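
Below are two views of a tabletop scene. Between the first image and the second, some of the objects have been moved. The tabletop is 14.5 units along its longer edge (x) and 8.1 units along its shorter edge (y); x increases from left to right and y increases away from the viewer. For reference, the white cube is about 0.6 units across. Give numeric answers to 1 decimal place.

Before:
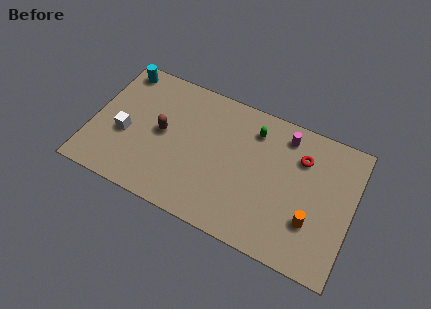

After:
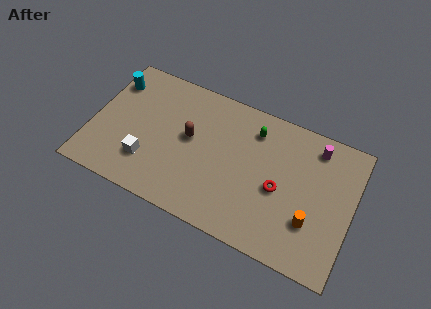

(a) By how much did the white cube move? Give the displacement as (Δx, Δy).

(1.4, -1.1)

From the two frames, the white cube sits at roughly (1.9, 3.3) before and (3.3, 2.2) after.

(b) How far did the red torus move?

2.5

The red torus was near (11.5, 5.9) before and (10.5, 3.6) after, so it travelled √(1.0² + 2.3²) ≈ 2.5 units.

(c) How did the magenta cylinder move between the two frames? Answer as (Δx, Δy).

(1.7, 0.0)

The magenta cylinder was at about (10.5, 6.8) and moved to about (12.2, 6.8).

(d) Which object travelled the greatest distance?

the red torus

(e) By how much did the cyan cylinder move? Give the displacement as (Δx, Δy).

(-0.3, -0.9)

From the two frames, the cyan cylinder sits at roughly (1.1, 7.1) before and (0.8, 6.2) after.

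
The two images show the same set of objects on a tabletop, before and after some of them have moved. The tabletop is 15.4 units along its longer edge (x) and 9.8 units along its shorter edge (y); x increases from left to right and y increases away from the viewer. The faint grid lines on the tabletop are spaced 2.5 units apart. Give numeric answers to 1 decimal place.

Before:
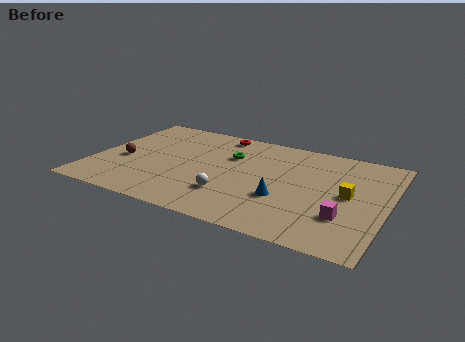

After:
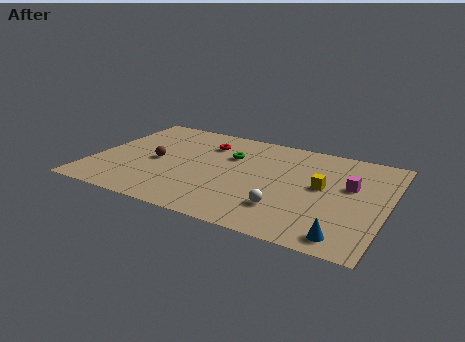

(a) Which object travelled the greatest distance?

the blue cone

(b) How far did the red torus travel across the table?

1.4

The red torus was near (6.1, 8.7) before and (5.6, 7.4) after, so it travelled √(0.5² + 1.3²) ≈ 1.4 units.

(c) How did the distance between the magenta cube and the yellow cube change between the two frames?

-0.6

They were about 2.1 units apart before and 1.5 after — 0.6 units closer together.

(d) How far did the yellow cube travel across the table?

1.4

The yellow cube was near (13.4, 5.0) before and (12.0, 5.3) after, so it travelled √(1.4² + 0.3²) ≈ 1.4 units.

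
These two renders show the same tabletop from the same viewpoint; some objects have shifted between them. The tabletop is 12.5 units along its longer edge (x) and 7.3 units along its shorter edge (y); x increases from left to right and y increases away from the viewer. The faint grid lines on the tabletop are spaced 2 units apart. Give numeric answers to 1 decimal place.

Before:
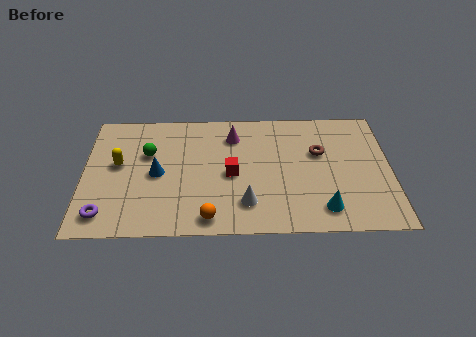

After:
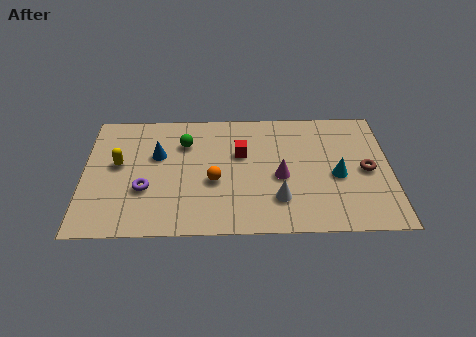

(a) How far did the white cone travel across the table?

1.3

The white cone was near (6.6, 1.7) before and (7.9, 1.9) after, so it travelled √(1.3² + 0.2²) ≈ 1.3 units.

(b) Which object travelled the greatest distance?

the magenta cone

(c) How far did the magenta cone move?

3.1

From (6.1, 5.7) to (8.0, 3.2), the magenta cone covered √(1.9² + 2.5²) ≈ 3.1 units.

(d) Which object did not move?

the yellow capsule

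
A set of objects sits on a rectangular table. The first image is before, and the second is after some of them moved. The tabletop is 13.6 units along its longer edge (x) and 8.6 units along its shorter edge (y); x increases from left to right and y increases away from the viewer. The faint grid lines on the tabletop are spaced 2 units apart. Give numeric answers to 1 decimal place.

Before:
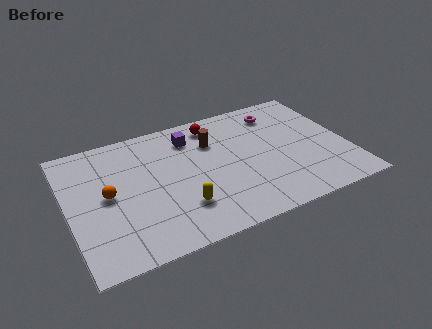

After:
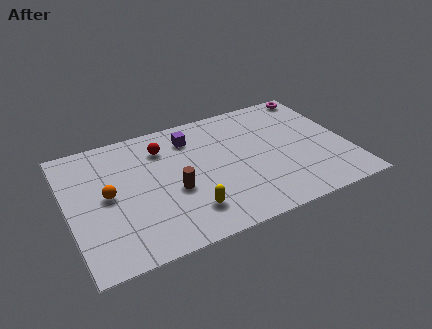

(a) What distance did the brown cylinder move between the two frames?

3.4

The brown cylinder was near (7.2, 6.1) before and (5.0, 3.5) after, so it travelled √(2.2² + 2.6²) ≈ 3.4 units.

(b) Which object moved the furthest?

the brown cylinder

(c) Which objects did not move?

the orange sphere and the purple cube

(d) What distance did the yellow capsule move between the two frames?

0.5

The yellow capsule was near (5.2, 2.3) before and (5.5, 1.9) after, so it travelled √(0.3² + 0.4²) ≈ 0.5 units.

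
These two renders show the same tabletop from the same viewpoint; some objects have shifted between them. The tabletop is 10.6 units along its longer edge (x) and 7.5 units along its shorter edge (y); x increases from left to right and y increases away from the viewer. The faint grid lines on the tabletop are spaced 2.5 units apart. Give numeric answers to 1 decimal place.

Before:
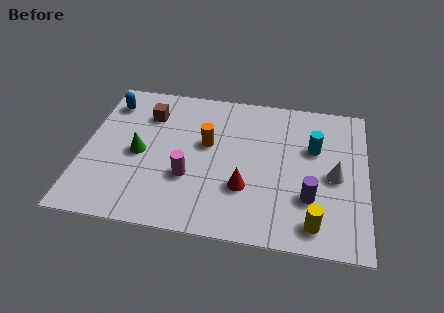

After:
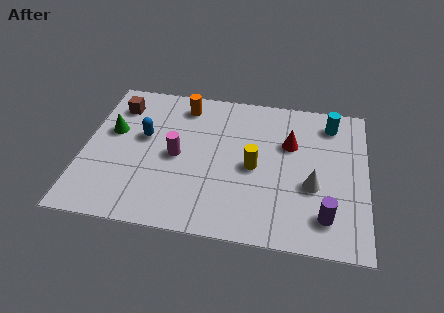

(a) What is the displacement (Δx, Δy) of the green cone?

(-1.1, 1.0)

The green cone started near (2.1, 3.5) and ended near (1.0, 4.5).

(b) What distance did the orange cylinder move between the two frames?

2.1

From (4.6, 4.4) to (3.6, 6.3), the orange cylinder covered √(1.0² + 1.9²) ≈ 2.1 units.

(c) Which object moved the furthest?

the yellow cylinder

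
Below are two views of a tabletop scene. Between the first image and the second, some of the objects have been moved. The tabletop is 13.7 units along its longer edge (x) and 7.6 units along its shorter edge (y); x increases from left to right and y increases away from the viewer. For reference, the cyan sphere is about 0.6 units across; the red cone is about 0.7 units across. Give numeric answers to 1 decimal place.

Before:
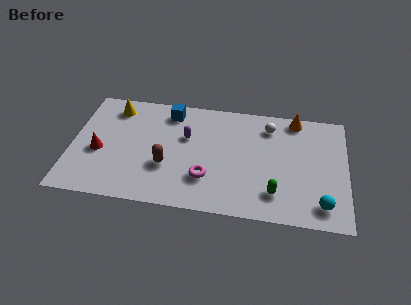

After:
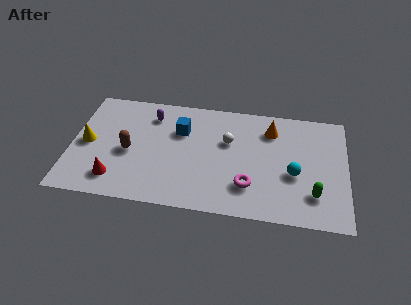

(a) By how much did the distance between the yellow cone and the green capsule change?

+2.0

Before: roughly 9.4 units apart; after: 11.4. That's 2.0 units further apart.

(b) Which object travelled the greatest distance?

the yellow cone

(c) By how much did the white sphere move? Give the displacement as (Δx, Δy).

(-2.0, -1.3)

From the two frames, the white sphere sits at roughly (9.8, 6.1) before and (7.8, 4.8) after.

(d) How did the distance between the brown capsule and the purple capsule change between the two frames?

+0.5

The distance was about 2.3 in the first image and 2.8 in the second, so they moved 0.5 units further apart.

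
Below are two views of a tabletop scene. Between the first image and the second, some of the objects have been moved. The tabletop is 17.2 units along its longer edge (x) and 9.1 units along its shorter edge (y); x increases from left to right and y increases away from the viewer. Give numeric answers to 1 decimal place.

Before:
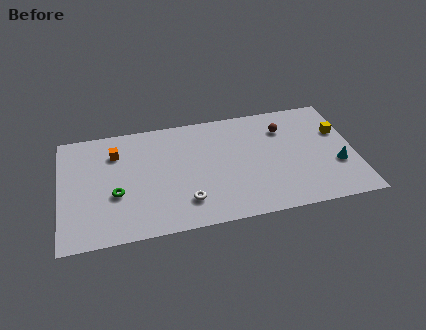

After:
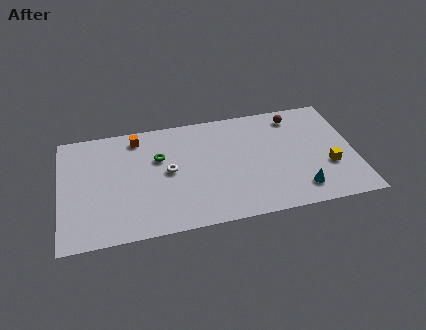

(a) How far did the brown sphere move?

1.1

The brown sphere was near (13.2, 6.8) before and (13.9, 7.7) after, so it travelled √(0.7² + 0.9²) ≈ 1.1 units.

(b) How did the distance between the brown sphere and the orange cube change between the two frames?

-0.6

The distance was about 9.9 in the first image and 9.3 in the second, so they moved 0.6 units closer together.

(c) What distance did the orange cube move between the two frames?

1.6

From (3.3, 6.8) to (4.6, 7.8), the orange cube covered √(1.3² + 1.0²) ≈ 1.6 units.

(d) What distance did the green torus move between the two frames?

3.5

From (3.2, 3.5) to (5.8, 5.9), the green torus covered √(2.6² + 2.4²) ≈ 3.5 units.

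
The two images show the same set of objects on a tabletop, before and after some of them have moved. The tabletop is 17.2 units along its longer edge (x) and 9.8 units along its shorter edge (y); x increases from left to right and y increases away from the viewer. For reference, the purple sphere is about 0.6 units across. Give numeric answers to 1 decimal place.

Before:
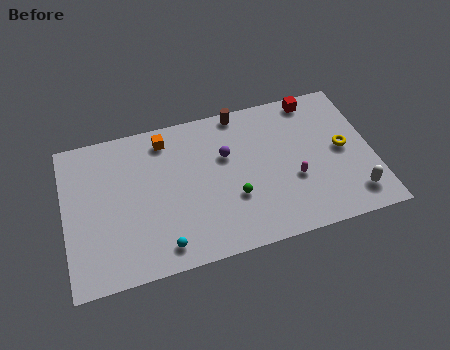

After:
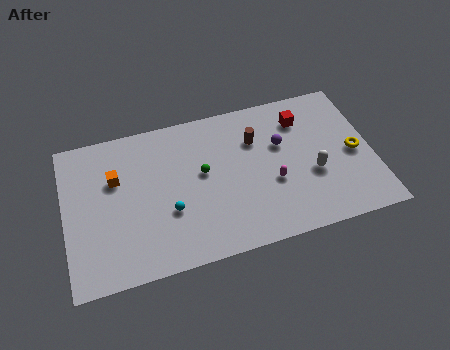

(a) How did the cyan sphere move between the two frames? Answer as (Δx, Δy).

(0.5, 2.1)

From the two frames, the cyan sphere sits at roughly (5.2, 1.4) before and (5.7, 3.5) after.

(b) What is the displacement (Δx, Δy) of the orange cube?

(-2.9, -1.9)

From the two frames, the orange cube sits at roughly (5.8, 8.3) before and (2.9, 6.4) after.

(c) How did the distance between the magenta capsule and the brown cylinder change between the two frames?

-2.7

They were about 5.9 units apart before and 3.2 after — 2.7 units closer together.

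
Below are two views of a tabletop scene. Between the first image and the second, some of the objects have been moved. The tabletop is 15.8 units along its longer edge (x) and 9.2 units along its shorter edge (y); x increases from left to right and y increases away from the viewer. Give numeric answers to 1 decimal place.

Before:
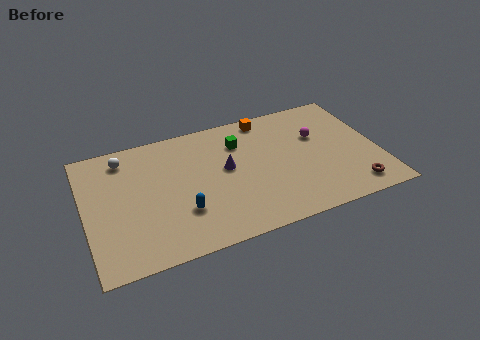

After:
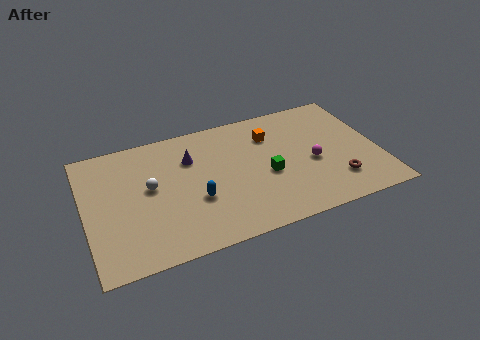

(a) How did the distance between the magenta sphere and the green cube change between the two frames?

-1.8

Before: roughly 4.3 units apart; after: 2.5. That's 1.8 units closer together.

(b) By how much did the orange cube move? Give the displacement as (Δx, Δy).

(0.1, -1.4)

The orange cube started near (10.1, 8.2) and ended near (10.2, 6.8).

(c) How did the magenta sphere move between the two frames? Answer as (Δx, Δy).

(-0.5, -1.9)

From the two frames, the magenta sphere sits at roughly (12.7, 5.9) before and (12.2, 4.0) after.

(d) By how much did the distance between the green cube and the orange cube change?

+0.8

They were about 2.1 units apart before and 2.9 after — 0.8 units further apart.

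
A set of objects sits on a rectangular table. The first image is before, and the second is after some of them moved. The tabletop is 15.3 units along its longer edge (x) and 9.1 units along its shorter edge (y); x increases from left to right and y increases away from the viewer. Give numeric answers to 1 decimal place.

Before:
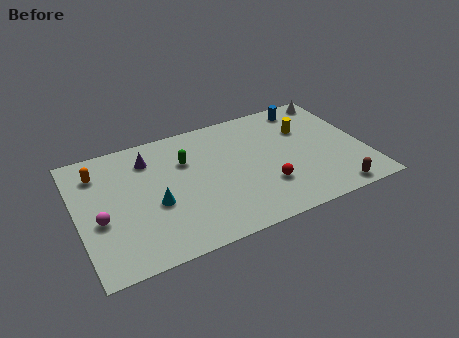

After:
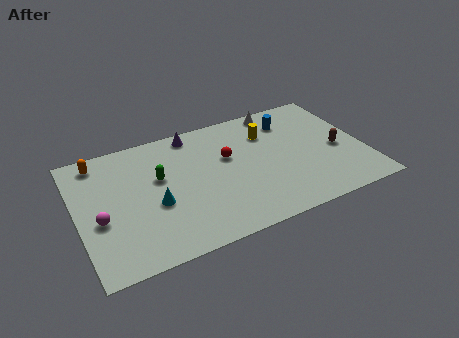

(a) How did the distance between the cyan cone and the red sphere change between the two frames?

-1.4

Before: roughly 5.9 units apart; after: 4.5. That's 1.4 units closer together.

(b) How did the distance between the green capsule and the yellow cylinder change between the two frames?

-0.4

The distance was about 6.5 in the first image and 6.1 in the second, so they moved 0.4 units closer together.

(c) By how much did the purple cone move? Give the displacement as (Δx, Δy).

(2.5, 1.0)

The purple cone was at about (4.0, 7.1) and moved to about (6.5, 8.1).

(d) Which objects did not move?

the cyan cone and the magenta sphere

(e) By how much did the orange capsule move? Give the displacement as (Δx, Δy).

(0.1, 0.8)

From the two frames, the orange capsule sits at roughly (1.3, 7.1) before and (1.4, 7.9) after.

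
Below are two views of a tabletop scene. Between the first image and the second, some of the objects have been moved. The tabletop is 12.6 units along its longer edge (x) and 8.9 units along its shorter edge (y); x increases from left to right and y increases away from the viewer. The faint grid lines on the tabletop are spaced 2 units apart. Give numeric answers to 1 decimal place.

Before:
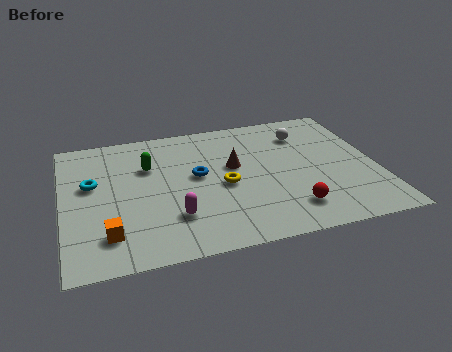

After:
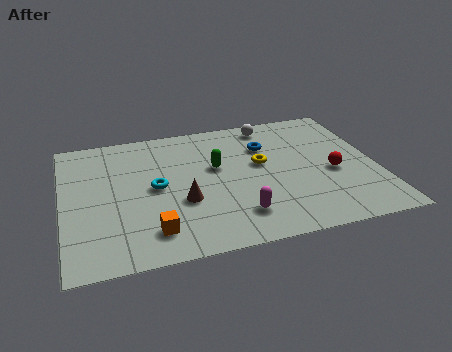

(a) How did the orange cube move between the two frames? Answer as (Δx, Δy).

(1.7, -0.2)

From the two frames, the orange cube sits at roughly (1.7, 1.9) before and (3.4, 1.7) after.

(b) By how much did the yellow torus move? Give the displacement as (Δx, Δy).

(1.6, 1.1)

The yellow torus was at about (6.4, 4.0) and moved to about (8.0, 5.1).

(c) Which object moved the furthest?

the blue torus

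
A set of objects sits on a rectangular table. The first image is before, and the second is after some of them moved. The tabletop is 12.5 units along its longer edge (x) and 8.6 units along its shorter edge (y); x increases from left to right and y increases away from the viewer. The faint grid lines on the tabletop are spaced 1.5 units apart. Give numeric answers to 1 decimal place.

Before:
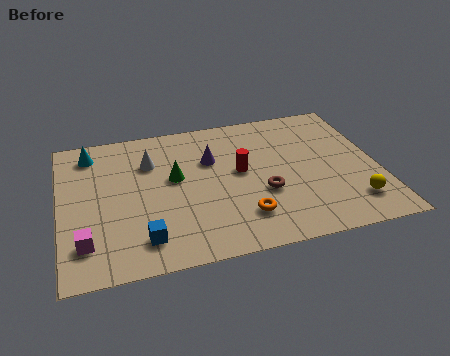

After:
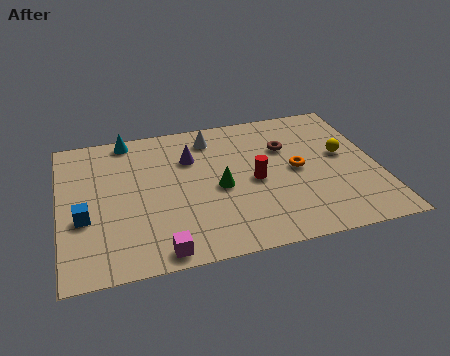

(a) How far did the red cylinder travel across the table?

0.9

The red cylinder was near (7.1, 4.7) before and (7.6, 4.0) after, so it travelled √(0.5² + 0.7²) ≈ 0.9 units.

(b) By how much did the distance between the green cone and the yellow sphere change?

-2.4

Before: roughly 7.5 units apart; after: 5.1. That's 2.4 units closer together.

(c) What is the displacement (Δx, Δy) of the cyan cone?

(1.5, 0.6)

The cyan cone was at about (1.3, 7.2) and moved to about (2.8, 7.8).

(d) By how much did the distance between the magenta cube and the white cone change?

+1.7

Before: roughly 5.0 units apart; after: 6.7. That's 1.7 units further apart.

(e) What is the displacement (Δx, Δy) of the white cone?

(2.5, 1.0)

The white cone started near (3.6, 6.1) and ended near (6.1, 7.1).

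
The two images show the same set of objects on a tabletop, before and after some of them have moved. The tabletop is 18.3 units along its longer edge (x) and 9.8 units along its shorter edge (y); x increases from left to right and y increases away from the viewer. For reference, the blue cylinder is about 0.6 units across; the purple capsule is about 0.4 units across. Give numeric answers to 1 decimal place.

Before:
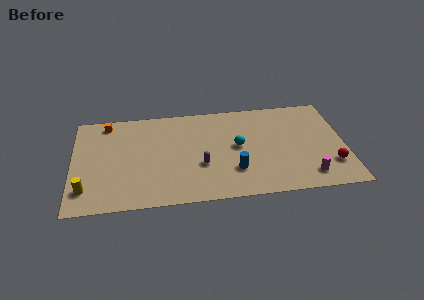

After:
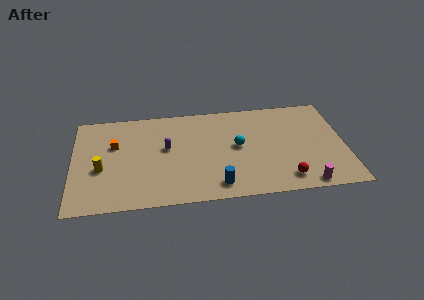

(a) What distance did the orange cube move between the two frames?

2.4

From (2.3, 8.6) to (2.8, 6.3), the orange cube covered √(0.5² + 2.3²) ≈ 2.4 units.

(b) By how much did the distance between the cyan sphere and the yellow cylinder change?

-1.4

The distance was about 10.7 in the first image and 9.3 in the second, so they moved 1.4 units closer together.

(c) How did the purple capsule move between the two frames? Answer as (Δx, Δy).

(-2.3, 2.0)

The purple capsule was at about (8.6, 3.6) and moved to about (6.3, 5.6).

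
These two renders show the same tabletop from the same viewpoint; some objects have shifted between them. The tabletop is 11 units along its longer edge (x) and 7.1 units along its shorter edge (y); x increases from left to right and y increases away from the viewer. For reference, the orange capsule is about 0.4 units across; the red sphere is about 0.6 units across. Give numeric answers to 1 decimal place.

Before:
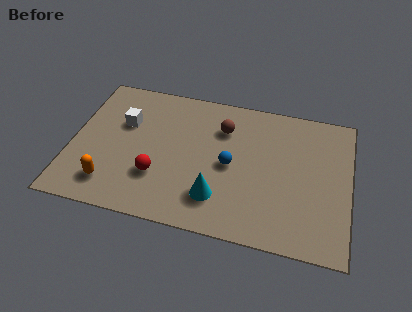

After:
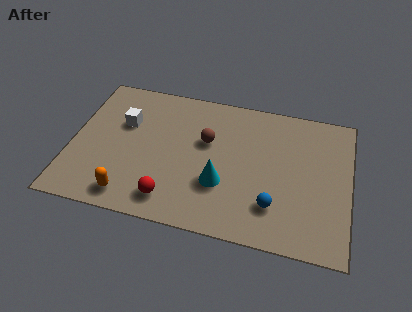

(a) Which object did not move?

the white cube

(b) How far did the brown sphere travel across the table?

1.0

The brown sphere was near (5.9, 5.2) before and (5.3, 4.4) after, so it travelled √(0.6² + 0.8²) ≈ 1.0 units.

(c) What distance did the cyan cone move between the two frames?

0.7

From (5.9, 1.7) to (6.0, 2.4), the cyan cone covered √(0.1² + 0.7²) ≈ 0.7 units.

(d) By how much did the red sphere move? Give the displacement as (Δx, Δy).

(0.6, -1.0)

From the two frames, the red sphere sits at roughly (3.5, 2.2) before and (4.1, 1.2) after.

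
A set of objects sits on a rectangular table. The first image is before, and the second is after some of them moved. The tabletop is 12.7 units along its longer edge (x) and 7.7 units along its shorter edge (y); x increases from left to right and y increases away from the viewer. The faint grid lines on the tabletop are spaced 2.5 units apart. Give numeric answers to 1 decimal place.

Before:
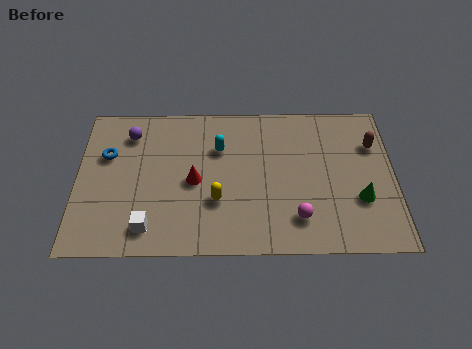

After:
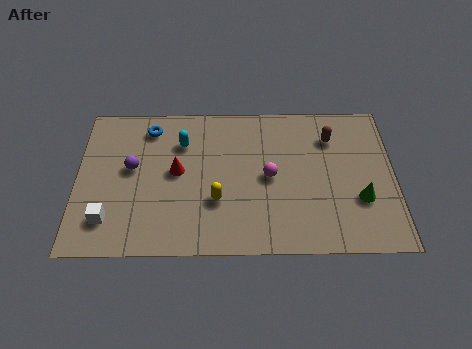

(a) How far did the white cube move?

1.6

From (2.9, 1.3) to (1.3, 1.7), the white cube covered √(1.6² + 0.4²) ≈ 1.6 units.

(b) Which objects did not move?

the yellow capsule and the green cone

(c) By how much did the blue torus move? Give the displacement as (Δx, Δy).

(1.7, 1.4)

From the two frames, the blue torus sits at roughly (1.2, 5.0) before and (2.9, 6.4) after.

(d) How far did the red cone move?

0.9

The red cone moved from about (4.7, 3.6) to (4.0, 4.1), a distance of √(0.7² + 0.5²) ≈ 0.9.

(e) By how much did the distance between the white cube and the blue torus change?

+0.9

The distance was about 4.1 in the first image and 5.0 in the second, so they moved 0.9 units further apart.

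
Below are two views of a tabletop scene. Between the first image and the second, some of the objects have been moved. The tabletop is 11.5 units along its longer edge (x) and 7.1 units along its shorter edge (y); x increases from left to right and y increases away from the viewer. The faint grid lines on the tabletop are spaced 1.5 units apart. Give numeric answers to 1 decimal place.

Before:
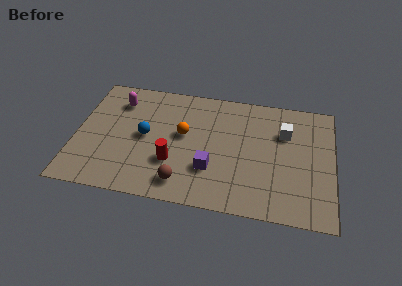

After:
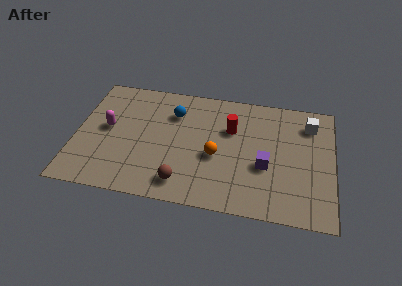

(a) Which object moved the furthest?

the red cylinder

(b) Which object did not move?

the brown sphere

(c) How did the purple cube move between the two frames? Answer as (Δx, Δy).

(2.4, 0.6)

The purple cube started near (6.1, 2.2) and ended near (8.5, 2.8).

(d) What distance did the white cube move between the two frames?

1.3

From (9.3, 4.9) to (10.4, 5.6), the white cube covered √(1.1² + 0.7²) ≈ 1.3 units.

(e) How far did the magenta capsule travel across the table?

1.7

From (1.8, 5.5) to (1.4, 3.8), the magenta capsule covered √(0.4² + 1.7²) ≈ 1.7 units.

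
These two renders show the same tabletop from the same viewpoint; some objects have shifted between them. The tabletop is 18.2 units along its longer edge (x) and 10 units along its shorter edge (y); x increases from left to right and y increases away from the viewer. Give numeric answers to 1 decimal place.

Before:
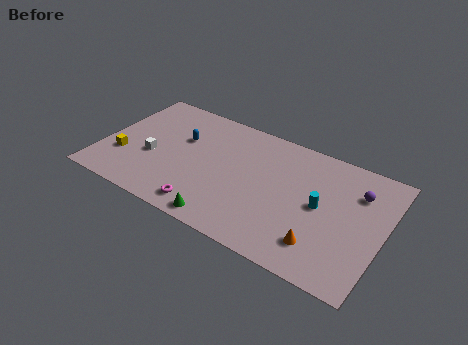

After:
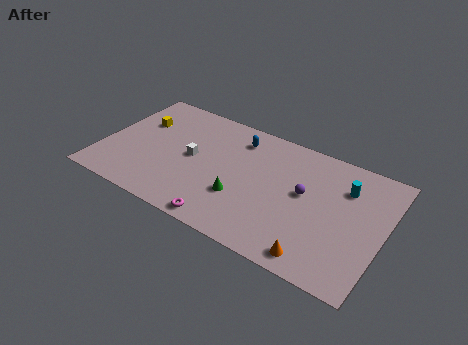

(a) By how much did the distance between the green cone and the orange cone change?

-0.5

They were about 6.1 units apart before and 5.6 after — 0.5 units closer together.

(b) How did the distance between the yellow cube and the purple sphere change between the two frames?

-4.2

The distance was about 15.4 in the first image and 11.2 in the second, so they moved 4.2 units closer together.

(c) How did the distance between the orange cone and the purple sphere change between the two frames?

-0.8

The distance was about 5.4 in the first image and 4.6 in the second, so they moved 0.8 units closer together.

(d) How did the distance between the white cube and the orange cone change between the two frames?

-1.9

Before: roughly 11.4 units apart; after: 9.5. That's 1.9 units closer together.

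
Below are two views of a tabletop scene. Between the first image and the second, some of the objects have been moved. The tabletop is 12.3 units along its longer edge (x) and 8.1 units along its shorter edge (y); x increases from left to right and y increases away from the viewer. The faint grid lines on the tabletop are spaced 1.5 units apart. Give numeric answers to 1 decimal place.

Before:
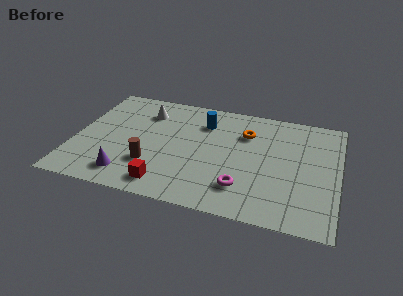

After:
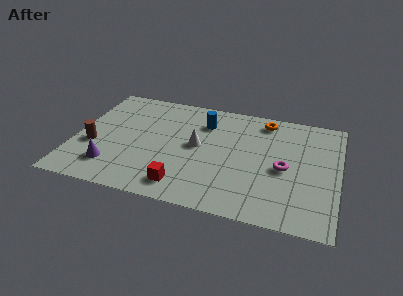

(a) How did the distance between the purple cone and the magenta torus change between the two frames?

+2.8

Before: roughly 5.3 units apart; after: 8.1. That's 2.8 units further apart.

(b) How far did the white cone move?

3.2

The white cone was near (3.1, 6.2) before and (5.7, 4.3) after, so it travelled √(2.6² + 1.9²) ≈ 3.2 units.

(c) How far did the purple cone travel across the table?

0.9

The purple cone was near (2.7, 1.4) before and (1.9, 1.8) after, so it travelled √(0.8² + 0.4²) ≈ 0.9 units.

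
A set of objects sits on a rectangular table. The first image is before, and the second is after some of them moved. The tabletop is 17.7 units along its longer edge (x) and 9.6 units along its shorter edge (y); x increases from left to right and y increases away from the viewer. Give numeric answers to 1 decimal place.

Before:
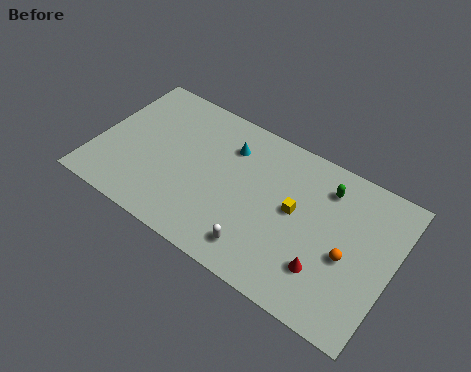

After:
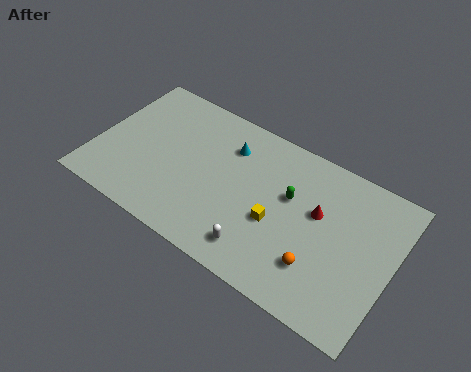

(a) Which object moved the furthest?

the red cone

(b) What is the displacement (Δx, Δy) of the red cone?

(-0.9, 3.2)

The red cone started near (14.1, 2.6) and ended near (13.2, 5.8).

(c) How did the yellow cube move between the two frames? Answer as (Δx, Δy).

(-0.9, -1.3)

The yellow cube started near (11.9, 5.2) and ended near (11.0, 3.9).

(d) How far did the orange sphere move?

2.1

From (15.2, 4.1) to (13.7, 2.6), the orange sphere covered √(1.5² + 1.5²) ≈ 2.1 units.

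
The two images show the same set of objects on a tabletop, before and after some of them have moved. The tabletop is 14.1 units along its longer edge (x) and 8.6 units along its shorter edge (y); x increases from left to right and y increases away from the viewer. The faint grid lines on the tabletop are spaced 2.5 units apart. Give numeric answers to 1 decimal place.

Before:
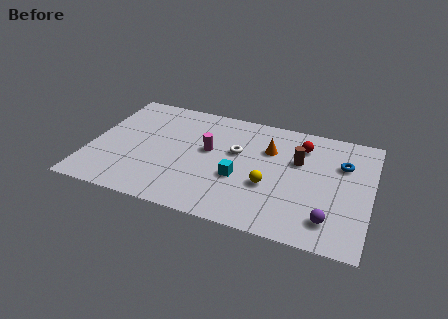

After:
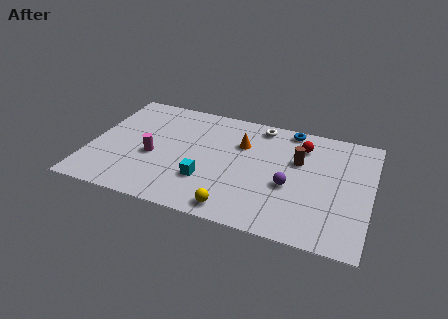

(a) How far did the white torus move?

2.6

The white torus moved from about (7.3, 5.2) to (8.3, 7.6), a distance of √(1.0² + 2.4²) ≈ 2.6.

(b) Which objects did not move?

the brown cylinder and the red sphere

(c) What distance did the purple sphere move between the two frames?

2.8

The purple sphere was near (12.2, 1.7) before and (10.1, 3.5) after, so it travelled √(2.1² + 1.8²) ≈ 2.8 units.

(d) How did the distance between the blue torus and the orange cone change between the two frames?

-0.7

The distance was about 3.7 in the first image and 3.0 in the second, so they moved 0.7 units closer together.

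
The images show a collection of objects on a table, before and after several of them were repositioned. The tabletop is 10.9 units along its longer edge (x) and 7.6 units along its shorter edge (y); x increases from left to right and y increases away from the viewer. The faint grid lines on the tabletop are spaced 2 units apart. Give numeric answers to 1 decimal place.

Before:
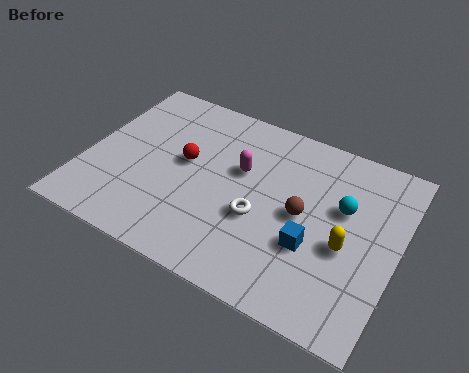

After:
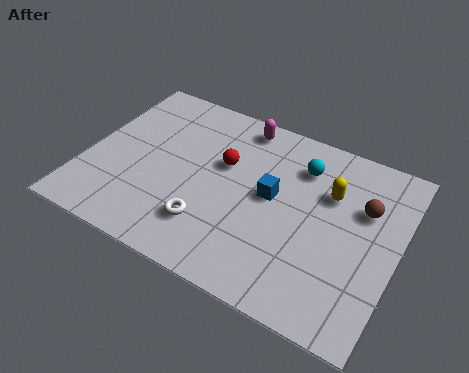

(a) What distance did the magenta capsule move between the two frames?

2.0

From (5.3, 4.7) to (5.0, 6.7), the magenta capsule covered √(0.3² + 2.0²) ≈ 2.0 units.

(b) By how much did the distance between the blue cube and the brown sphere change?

+2.0

They were about 1.2 units apart before and 3.2 after — 2.0 units further apart.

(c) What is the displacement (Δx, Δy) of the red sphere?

(1.3, 0.5)

From the two frames, the red sphere sits at roughly (3.4, 4.2) before and (4.7, 4.7) after.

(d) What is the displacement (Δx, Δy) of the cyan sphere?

(-1.6, 1.1)

The cyan sphere was at about (8.9, 4.7) and moved to about (7.3, 5.8).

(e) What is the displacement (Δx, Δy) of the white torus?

(-1.6, -1.1)

The white torus was at about (6.2, 3.0) and moved to about (4.6, 1.9).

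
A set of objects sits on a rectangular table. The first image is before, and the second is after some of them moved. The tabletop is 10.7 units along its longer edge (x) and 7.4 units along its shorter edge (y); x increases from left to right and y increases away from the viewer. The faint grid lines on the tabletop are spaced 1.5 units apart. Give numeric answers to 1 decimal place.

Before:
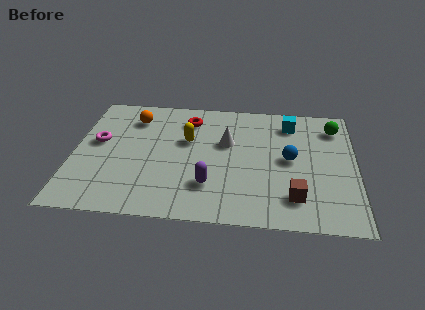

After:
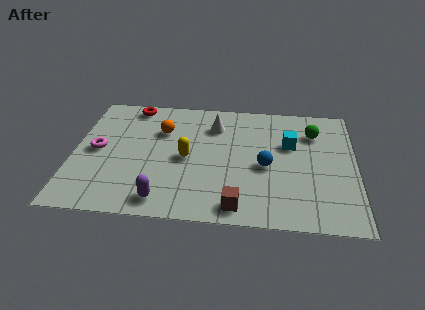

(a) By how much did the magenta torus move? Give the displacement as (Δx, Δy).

(0.0, -0.5)

From the two frames, the magenta torus sits at roughly (0.9, 4.2) before and (0.9, 3.7) after.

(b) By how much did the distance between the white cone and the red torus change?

+1.4

The distance was about 2.0 in the first image and 3.4 in the second, so they moved 1.4 units further apart.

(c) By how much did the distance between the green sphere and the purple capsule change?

+1.1

The distance was about 6.1 in the first image and 7.2 in the second, so they moved 1.1 units further apart.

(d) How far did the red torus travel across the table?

2.3

From (4.3, 5.9) to (2.1, 6.6), the red torus covered √(2.2² + 0.7²) ≈ 2.3 units.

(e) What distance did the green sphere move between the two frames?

0.9

The green sphere moved from about (9.9, 5.9) to (9.1, 5.5), a distance of √(0.8² + 0.4²) ≈ 0.9.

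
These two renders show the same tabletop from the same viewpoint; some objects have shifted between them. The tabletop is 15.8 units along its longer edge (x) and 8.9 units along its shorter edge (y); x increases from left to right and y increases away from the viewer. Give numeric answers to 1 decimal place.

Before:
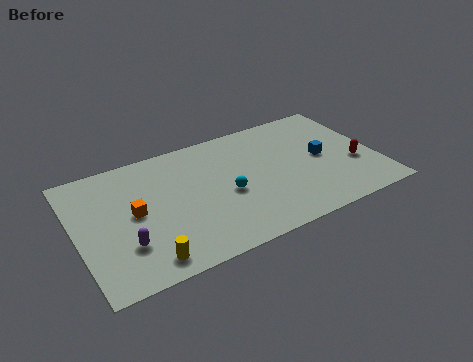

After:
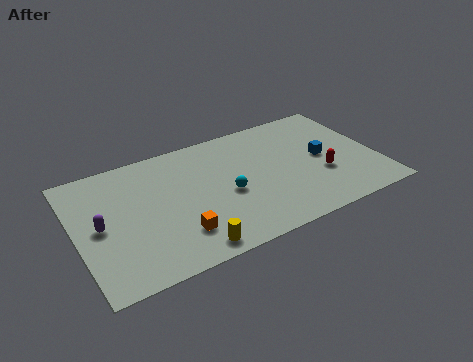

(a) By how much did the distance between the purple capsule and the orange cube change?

+2.3

They were about 2.1 units apart before and 4.4 after — 2.3 units further apart.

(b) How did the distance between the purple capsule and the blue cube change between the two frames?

+0.9

The distance was about 10.9 in the first image and 11.8 in the second, so they moved 0.9 units further apart.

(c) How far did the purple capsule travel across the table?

2.1

From (2.3, 2.6) to (1.2, 4.4), the purple capsule covered √(1.1² + 1.8²) ≈ 2.1 units.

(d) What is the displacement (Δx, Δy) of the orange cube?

(2.0, -2.4)

The orange cube started near (3.0, 4.6) and ended near (5.0, 2.2).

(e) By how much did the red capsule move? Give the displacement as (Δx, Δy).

(-1.8, -0.1)

The red capsule started near (14.6, 3.3) and ended near (12.8, 3.2).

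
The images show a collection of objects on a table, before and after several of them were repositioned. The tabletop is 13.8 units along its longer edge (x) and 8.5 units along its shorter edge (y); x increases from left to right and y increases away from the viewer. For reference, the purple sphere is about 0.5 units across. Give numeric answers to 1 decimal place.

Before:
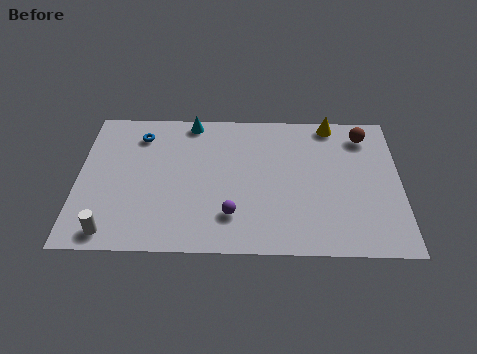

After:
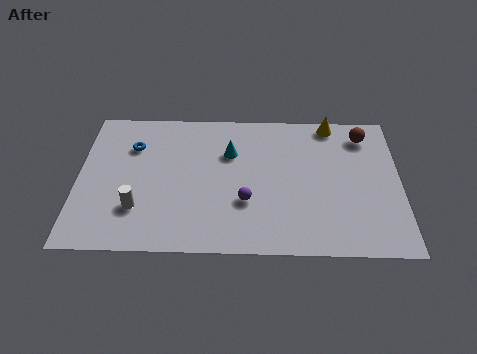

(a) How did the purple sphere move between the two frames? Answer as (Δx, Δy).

(0.6, 0.8)

From the two frames, the purple sphere sits at roughly (6.6, 2.1) before and (7.2, 2.9) after.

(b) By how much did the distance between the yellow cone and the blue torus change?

+0.4

Before: roughly 8.3 units apart; after: 8.7. That's 0.4 units further apart.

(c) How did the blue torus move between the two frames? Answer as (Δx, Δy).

(-0.3, -0.7)

The blue torus was at about (2.6, 6.8) and moved to about (2.3, 6.1).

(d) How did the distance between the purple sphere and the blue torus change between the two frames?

-0.3

The distance was about 6.2 in the first image and 5.9 in the second, so they moved 0.3 units closer together.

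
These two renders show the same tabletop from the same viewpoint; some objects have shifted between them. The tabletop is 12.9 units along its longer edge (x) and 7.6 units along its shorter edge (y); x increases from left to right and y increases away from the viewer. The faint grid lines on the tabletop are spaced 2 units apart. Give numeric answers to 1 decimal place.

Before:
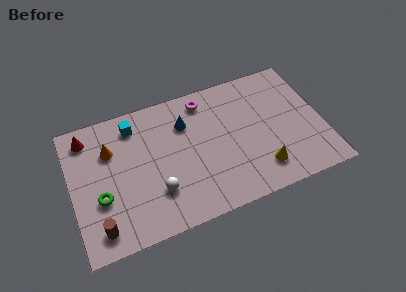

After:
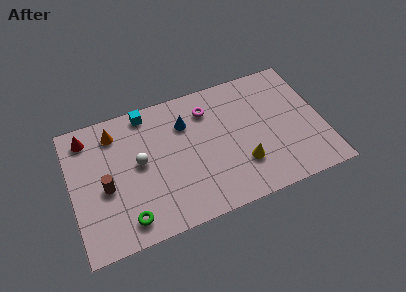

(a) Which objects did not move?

the blue cone and the red cone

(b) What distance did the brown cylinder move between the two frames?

2.2

The brown cylinder moved from about (1.2, 1.2) to (1.7, 3.3), a distance of √(0.5² + 2.1²) ≈ 2.2.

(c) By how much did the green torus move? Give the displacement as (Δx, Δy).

(1.2, -1.6)

The green torus started near (1.4, 2.8) and ended near (2.6, 1.2).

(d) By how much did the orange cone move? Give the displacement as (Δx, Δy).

(0.3, 0.9)

From the two frames, the orange cone sits at roughly (2.1, 5.3) before and (2.4, 6.2) after.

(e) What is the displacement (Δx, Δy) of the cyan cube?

(0.7, 0.5)

The cyan cube was at about (3.4, 6.3) and moved to about (4.1, 6.8).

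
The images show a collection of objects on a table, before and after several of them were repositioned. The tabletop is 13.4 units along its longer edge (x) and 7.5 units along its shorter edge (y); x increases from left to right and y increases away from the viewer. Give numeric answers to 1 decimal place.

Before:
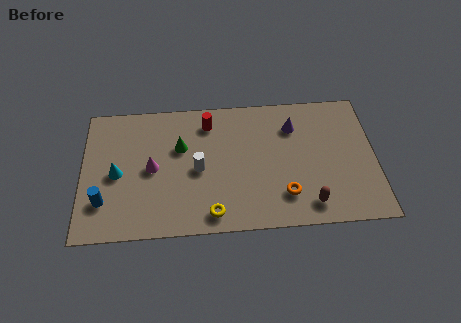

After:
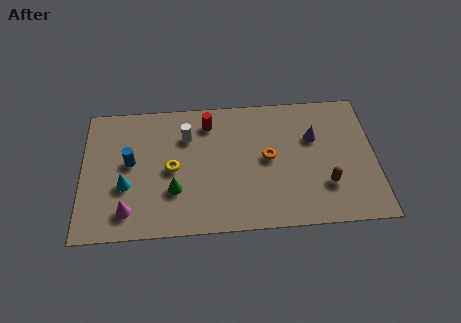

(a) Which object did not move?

the red cylinder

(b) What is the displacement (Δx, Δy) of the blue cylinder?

(1.2, 2.1)

The blue cylinder was at about (1.0, 2.0) and moved to about (2.2, 4.1).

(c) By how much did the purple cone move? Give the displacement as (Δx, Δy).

(0.9, -0.7)

The purple cone started near (9.7, 5.6) and ended near (10.6, 4.9).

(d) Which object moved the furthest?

the yellow torus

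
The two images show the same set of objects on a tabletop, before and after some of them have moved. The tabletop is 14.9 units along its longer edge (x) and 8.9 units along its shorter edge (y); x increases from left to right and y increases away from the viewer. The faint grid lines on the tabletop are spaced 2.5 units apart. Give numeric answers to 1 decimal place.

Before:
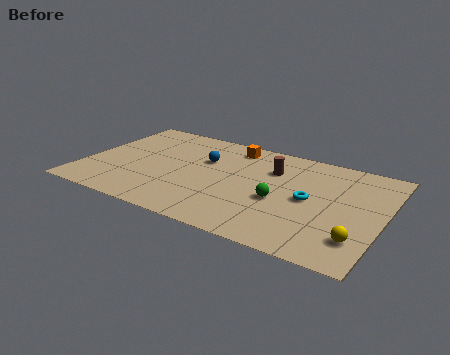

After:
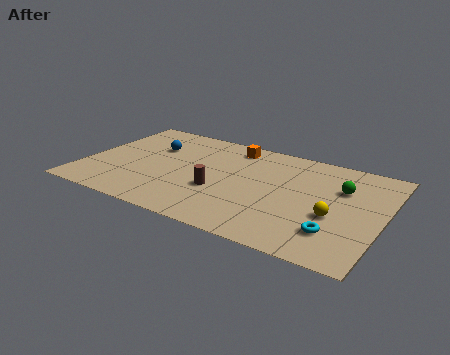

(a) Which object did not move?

the orange cube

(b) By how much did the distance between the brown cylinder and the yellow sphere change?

-0.6

They were about 6.3 units apart before and 5.7 after — 0.6 units closer together.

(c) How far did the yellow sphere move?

1.9

The yellow sphere moved from about (13.9, 2.1) to (12.6, 3.5), a distance of √(1.3² + 1.4²) ≈ 1.9.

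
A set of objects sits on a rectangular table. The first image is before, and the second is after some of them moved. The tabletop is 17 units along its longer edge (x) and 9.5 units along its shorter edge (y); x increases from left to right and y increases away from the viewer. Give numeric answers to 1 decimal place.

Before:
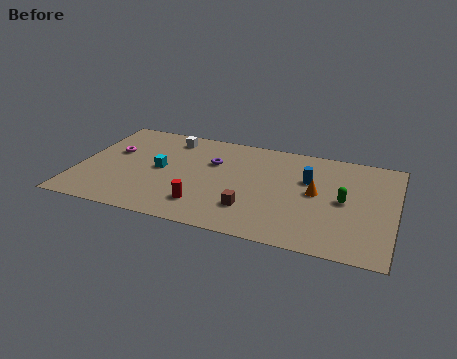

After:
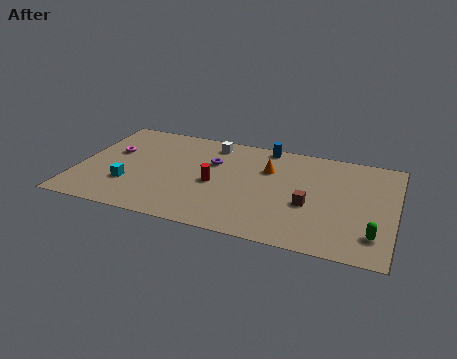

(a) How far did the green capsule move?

3.1

The green capsule moved from about (14.3, 4.7) to (16.0, 2.1), a distance of √(1.7² + 2.6²) ≈ 3.1.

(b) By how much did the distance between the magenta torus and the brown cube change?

+2.5

They were about 8.5 units apart before and 11.0 after — 2.5 units further apart.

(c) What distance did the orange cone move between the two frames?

3.1

The orange cone moved from about (12.8, 5.0) to (10.1, 6.5), a distance of √(2.7² + 1.5²) ≈ 3.1.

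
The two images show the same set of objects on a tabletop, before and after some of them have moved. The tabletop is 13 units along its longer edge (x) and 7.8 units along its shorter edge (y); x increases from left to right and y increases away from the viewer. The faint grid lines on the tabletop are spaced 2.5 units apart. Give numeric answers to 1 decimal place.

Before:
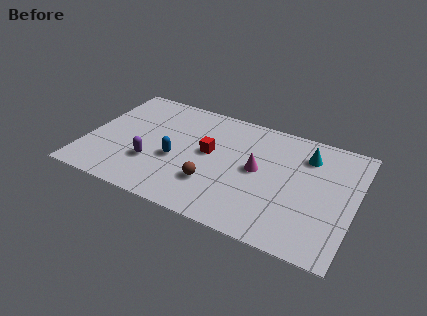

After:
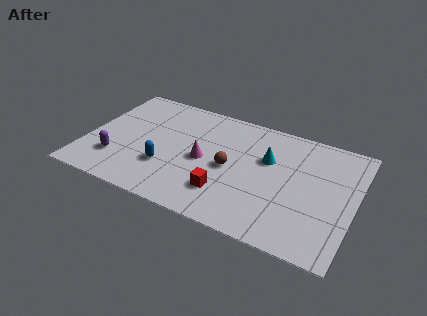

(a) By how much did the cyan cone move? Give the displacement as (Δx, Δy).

(-1.8, -1.0)

The cyan cone was at about (10.5, 6.0) and moved to about (8.7, 5.0).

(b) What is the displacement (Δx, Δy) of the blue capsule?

(-0.4, -0.7)

The blue capsule started near (4.4, 3.2) and ended near (4.0, 2.5).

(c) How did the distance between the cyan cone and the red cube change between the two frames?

-1.5

The distance was about 4.9 in the first image and 3.4 in the second, so they moved 1.5 units closer together.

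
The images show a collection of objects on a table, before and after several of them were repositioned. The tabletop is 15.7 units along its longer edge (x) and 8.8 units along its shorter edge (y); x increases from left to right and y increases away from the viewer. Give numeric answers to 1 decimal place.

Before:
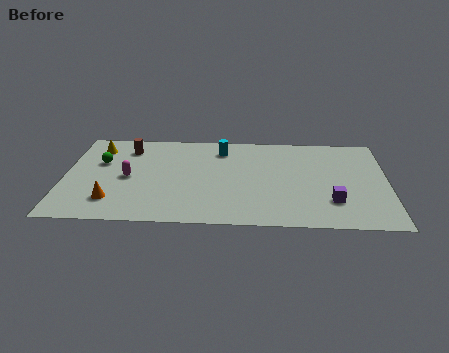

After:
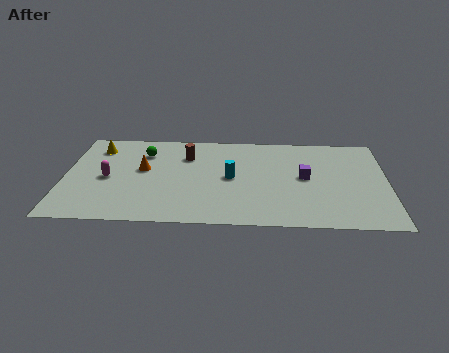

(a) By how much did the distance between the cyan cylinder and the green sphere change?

-1.3

The distance was about 6.1 in the first image and 4.8 in the second, so they moved 1.3 units closer together.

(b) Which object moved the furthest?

the orange cone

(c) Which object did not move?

the yellow cone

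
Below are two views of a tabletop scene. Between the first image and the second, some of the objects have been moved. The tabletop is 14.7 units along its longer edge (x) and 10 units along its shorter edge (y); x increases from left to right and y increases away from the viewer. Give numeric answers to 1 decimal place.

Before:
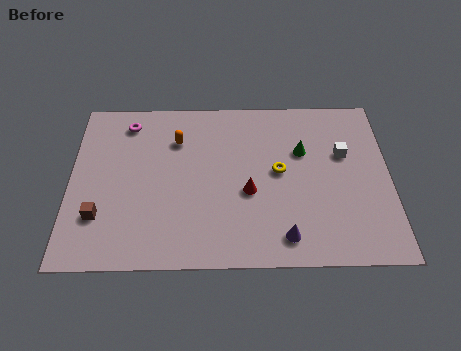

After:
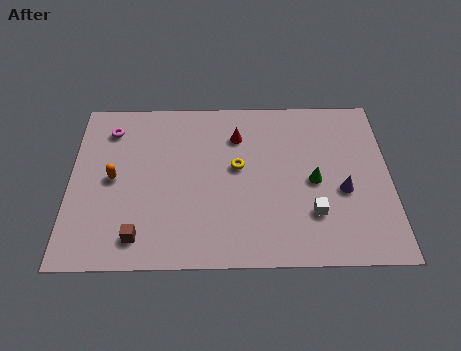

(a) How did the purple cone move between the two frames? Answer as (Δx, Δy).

(2.7, 2.6)

From the two frames, the purple cone sits at roughly (9.8, 1.5) before and (12.5, 4.1) after.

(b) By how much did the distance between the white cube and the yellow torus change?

+1.2

They were about 3.2 units apart before and 4.4 after — 1.2 units further apart.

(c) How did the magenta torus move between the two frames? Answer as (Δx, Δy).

(-0.8, -0.4)

The magenta torus was at about (2.6, 8.4) and moved to about (1.8, 8.0).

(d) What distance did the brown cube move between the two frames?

2.2

From (1.4, 2.8) to (3.2, 1.6), the brown cube covered √(1.8² + 1.2²) ≈ 2.2 units.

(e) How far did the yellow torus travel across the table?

1.9

From (9.6, 5.3) to (7.7, 5.6), the yellow torus covered √(1.9² + 0.3²) ≈ 1.9 units.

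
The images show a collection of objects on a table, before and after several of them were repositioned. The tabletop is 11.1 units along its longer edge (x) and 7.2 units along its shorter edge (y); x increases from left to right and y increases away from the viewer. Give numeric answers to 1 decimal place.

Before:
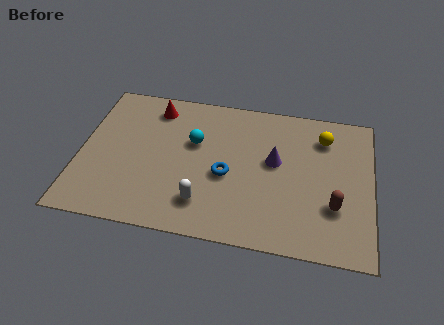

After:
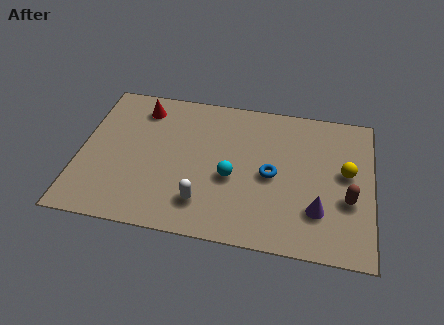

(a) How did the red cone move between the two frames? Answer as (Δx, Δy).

(-0.5, -0.1)

The red cone was at about (2.7, 6.0) and moved to about (2.2, 5.9).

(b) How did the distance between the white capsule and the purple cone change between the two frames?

+0.7

They were about 3.6 units apart before and 4.3 after — 0.7 units further apart.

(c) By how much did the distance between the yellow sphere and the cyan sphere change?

-0.6

The distance was about 5.0 in the first image and 4.4 in the second, so they moved 0.6 units closer together.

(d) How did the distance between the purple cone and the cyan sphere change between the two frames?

+0.3

The distance was about 3.1 in the first image and 3.4 in the second, so they moved 0.3 units further apart.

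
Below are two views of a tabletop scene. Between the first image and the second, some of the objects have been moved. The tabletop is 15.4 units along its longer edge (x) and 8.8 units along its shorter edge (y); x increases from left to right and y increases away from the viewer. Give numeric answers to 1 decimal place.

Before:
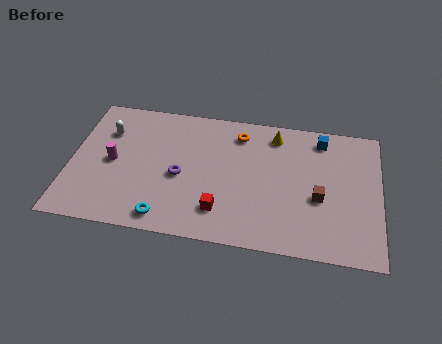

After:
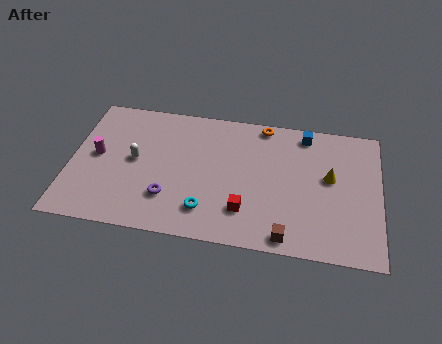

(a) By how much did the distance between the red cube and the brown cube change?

-2.6

Before: roughly 5.1 units apart; after: 2.5. That's 2.6 units closer together.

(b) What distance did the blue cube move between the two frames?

0.8

The blue cube was near (12.4, 7.5) before and (11.6, 7.7) after, so it travelled √(0.8² + 0.2²) ≈ 0.8 units.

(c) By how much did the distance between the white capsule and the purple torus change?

-1.7

Before: roughly 4.5 units apart; after: 2.8. That's 1.7 units closer together.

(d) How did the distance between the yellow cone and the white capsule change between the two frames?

+1.2

The distance was about 8.5 in the first image and 9.7 in the second, so they moved 1.2 units further apart.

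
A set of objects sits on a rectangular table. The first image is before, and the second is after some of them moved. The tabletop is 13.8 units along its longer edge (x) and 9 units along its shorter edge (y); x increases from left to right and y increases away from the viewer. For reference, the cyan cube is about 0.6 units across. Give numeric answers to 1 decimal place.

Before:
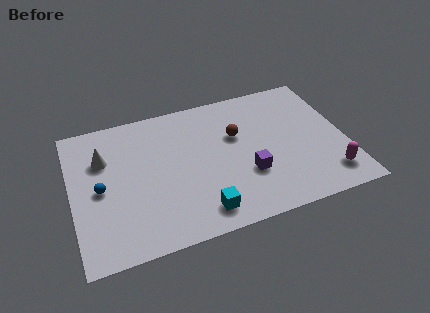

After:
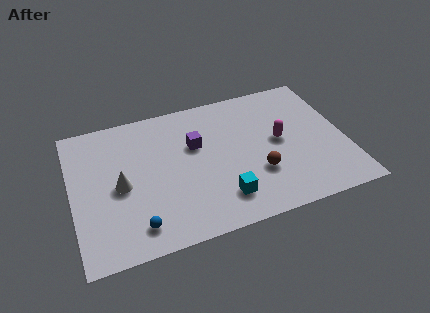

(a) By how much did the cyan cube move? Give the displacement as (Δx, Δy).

(1.1, 0.5)

The cyan cube was at about (6.2, 1.4) and moved to about (7.3, 1.9).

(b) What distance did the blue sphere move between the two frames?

3.2

The blue sphere moved from about (1.4, 4.3) to (3.0, 1.5), a distance of √(1.6² + 2.8²) ≈ 3.2.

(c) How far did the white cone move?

2.1

The white cone was near (1.7, 6.2) before and (2.4, 4.2) after, so it travelled √(0.7² + 2.0²) ≈ 2.1 units.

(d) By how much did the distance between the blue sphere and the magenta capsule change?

-3.4

The distance was about 11.6 in the first image and 8.2 in the second, so they moved 3.4 units closer together.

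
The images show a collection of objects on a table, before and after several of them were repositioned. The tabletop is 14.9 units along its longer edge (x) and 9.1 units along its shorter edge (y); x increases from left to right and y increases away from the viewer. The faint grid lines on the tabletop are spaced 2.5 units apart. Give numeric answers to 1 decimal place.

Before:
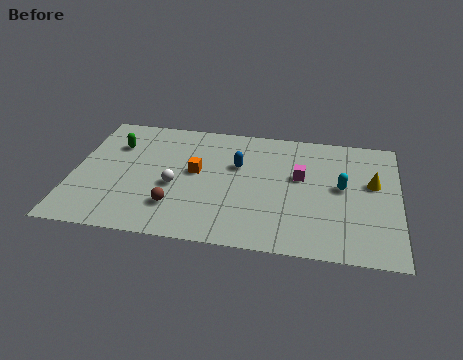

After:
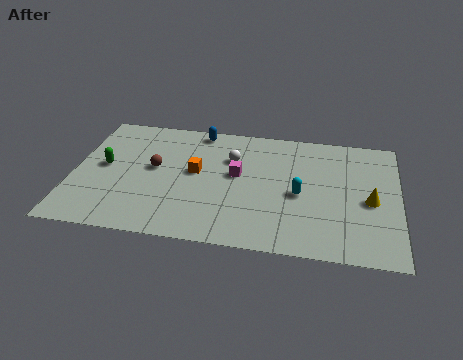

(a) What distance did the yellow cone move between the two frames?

1.3

The yellow cone moved from about (13.7, 5.4) to (13.6, 4.1), a distance of √(0.1² + 1.3²) ≈ 1.3.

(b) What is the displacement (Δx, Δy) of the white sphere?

(2.5, 2.5)

From the two frames, the white sphere sits at roughly (4.7, 3.8) before and (7.2, 6.3) after.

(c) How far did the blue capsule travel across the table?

3.1

The blue capsule was near (7.5, 5.8) before and (5.6, 8.2) after, so it travelled √(1.9² + 2.4²) ≈ 3.1 units.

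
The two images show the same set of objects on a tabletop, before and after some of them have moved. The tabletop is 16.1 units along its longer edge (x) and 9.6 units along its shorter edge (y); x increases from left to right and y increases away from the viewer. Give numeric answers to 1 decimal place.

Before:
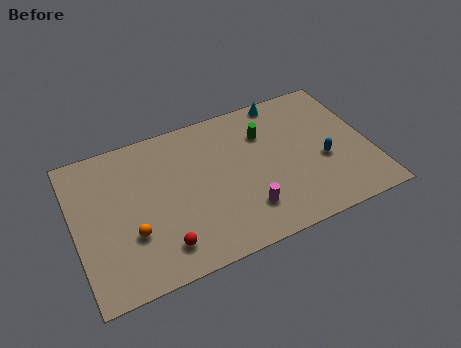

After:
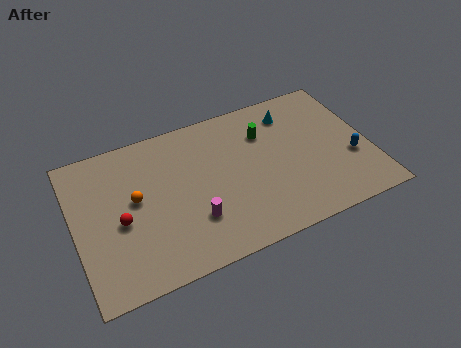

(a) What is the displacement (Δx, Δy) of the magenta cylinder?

(-2.8, 0.5)

The magenta cylinder was at about (9.0, 2.3) and moved to about (6.2, 2.8).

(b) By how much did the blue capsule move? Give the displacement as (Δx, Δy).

(1.5, -0.4)

The blue capsule was at about (13.5, 3.9) and moved to about (15.0, 3.5).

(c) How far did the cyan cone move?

1.1

From (11.9, 8.8) to (12.2, 7.7), the cyan cone covered √(0.3² + 1.1²) ≈ 1.1 units.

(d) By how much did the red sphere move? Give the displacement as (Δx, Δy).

(-2.0, 2.4)

The red sphere started near (4.4, 1.8) and ended near (2.4, 4.2).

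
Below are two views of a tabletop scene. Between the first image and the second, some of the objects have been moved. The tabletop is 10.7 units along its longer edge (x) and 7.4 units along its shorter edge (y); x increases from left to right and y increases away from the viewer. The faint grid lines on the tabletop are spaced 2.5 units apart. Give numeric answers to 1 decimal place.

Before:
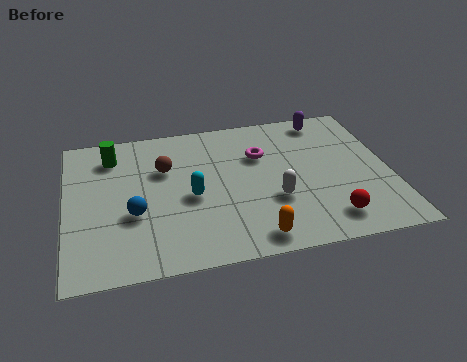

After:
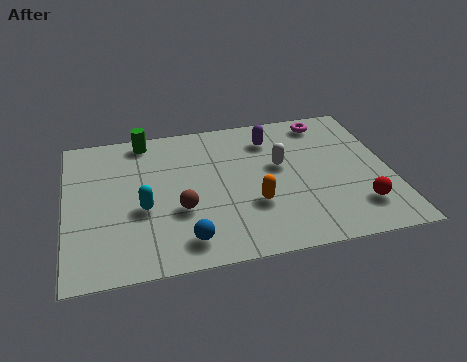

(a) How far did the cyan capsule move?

1.6

From (4.1, 3.3) to (2.5, 3.0), the cyan capsule covered √(1.6² + 0.3²) ≈ 1.6 units.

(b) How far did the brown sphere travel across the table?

2.2

From (3.3, 4.9) to (3.7, 2.7), the brown sphere covered √(0.4² + 2.2²) ≈ 2.2 units.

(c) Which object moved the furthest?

the magenta torus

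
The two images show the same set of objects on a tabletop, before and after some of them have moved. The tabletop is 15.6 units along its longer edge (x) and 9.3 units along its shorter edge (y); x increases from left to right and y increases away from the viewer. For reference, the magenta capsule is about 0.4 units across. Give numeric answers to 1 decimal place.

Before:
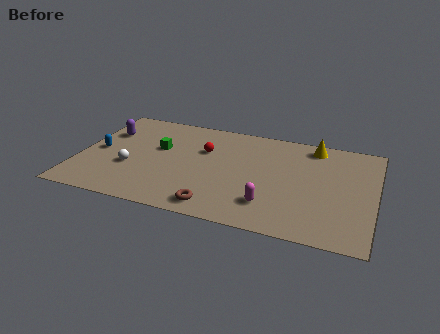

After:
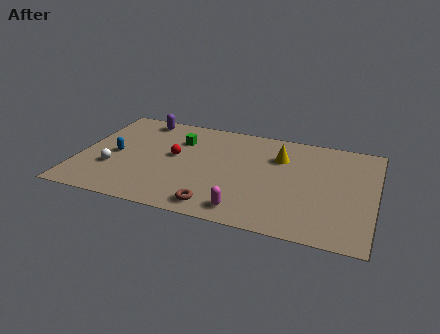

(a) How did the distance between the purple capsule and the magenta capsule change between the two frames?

-0.7

Before: roughly 10.0 units apart; after: 9.3. That's 0.7 units closer together.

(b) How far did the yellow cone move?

2.3

The yellow cone was near (12.2, 8.1) before and (10.5, 6.6) after, so it travelled √(1.7² + 1.5²) ≈ 2.3 units.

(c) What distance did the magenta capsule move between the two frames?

1.5

The magenta capsule was near (10.3, 2.2) before and (9.1, 1.3) after, so it travelled √(1.2² + 0.9²) ≈ 1.5 units.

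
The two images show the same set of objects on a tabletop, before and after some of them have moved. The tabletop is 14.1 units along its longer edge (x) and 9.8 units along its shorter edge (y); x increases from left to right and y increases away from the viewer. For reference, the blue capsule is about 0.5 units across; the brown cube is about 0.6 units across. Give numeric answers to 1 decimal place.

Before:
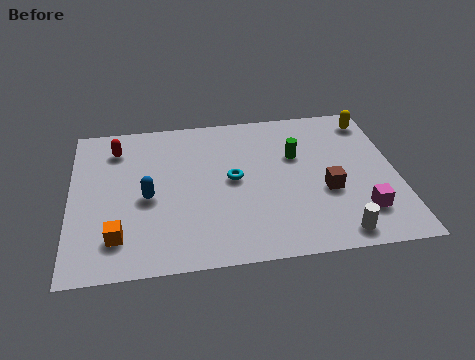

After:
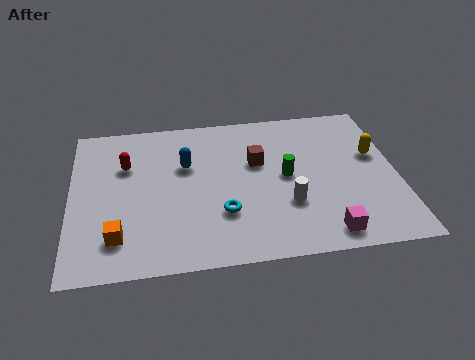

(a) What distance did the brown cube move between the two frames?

3.7

The brown cube was near (11.0, 3.8) before and (8.1, 6.1) after, so it travelled √(2.9² + 2.3²) ≈ 3.7 units.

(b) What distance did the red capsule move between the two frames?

1.3

From (2.0, 7.8) to (2.4, 6.6), the red capsule covered √(0.4² + 1.2²) ≈ 1.3 units.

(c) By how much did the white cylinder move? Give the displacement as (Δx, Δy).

(-2.0, 2.1)

The white cylinder was at about (11.3, 1.1) and moved to about (9.3, 3.2).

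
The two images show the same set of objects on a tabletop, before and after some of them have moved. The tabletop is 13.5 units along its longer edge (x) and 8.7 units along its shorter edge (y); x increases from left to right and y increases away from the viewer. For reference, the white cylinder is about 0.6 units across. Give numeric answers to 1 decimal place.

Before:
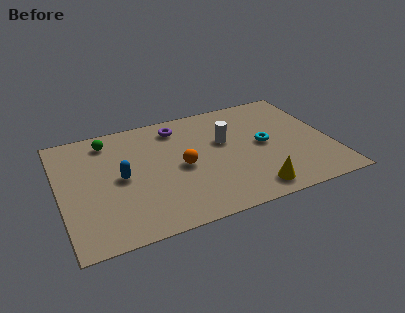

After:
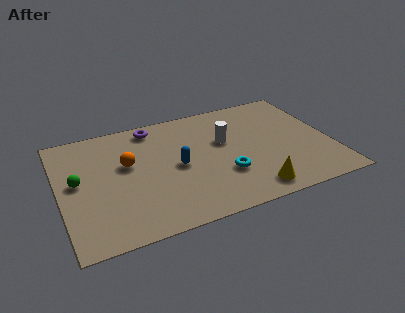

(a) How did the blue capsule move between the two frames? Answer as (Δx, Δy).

(2.8, -0.1)

The blue capsule started near (3.0, 4.3) and ended near (5.8, 4.2).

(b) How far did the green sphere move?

3.1

The green sphere was near (2.6, 7.3) before and (0.9, 4.7) after, so it travelled √(1.7² + 2.6²) ≈ 3.1 units.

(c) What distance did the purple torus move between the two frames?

1.3

The purple torus was near (6.1, 7.2) before and (4.9, 7.6) after, so it travelled √(1.2² + 0.4²) ≈ 1.3 units.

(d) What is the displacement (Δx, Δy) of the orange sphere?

(-2.6, 1.1)

From the two frames, the orange sphere sits at roughly (6.0, 4.1) before and (3.4, 5.2) after.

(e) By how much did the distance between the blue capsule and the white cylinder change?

-2.7

The distance was about 5.4 in the first image and 2.7 in the second, so they moved 2.7 units closer together.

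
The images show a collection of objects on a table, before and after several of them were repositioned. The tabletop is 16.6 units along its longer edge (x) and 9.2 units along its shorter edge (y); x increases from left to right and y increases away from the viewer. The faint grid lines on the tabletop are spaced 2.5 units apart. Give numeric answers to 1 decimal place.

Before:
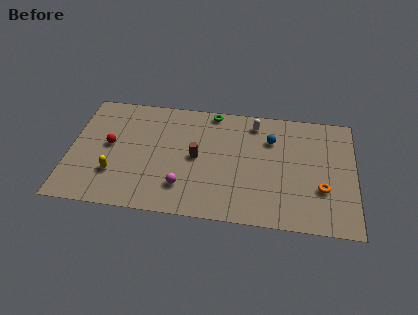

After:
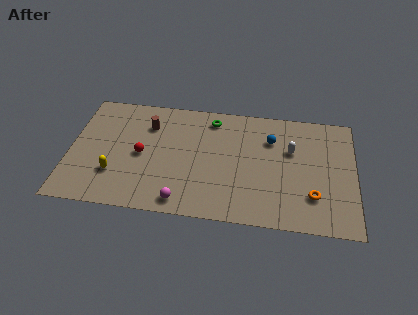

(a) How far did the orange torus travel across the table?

0.8

From (14.7, 3.1) to (14.2, 2.5), the orange torus covered √(0.5² + 0.6²) ≈ 0.8 units.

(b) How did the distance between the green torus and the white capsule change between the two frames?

+2.5

The distance was about 2.6 in the first image and 5.1 in the second, so they moved 2.5 units further apart.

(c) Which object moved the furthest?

the brown cylinder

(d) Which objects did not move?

the yellow capsule and the blue sphere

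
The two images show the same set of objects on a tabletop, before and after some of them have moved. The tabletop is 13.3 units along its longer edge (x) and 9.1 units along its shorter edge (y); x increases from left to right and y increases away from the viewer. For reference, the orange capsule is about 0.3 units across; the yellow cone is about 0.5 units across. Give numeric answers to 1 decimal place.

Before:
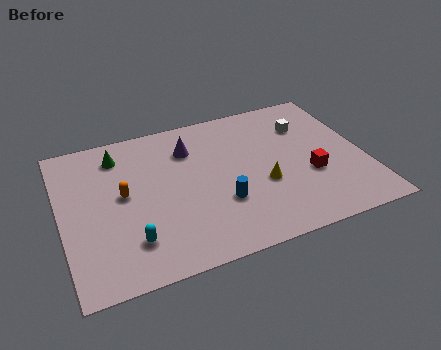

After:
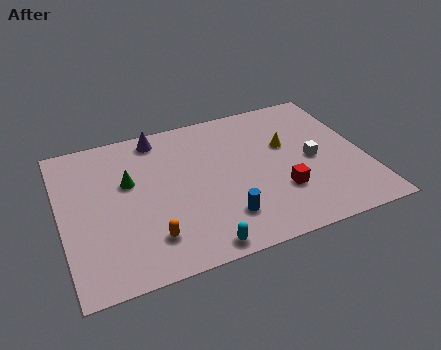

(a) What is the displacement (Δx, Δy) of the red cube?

(-1.4, -0.6)

The red cube started near (10.8, 3.4) and ended near (9.4, 2.8).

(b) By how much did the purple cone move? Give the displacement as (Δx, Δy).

(-1.3, 1.2)

The purple cone was at about (5.8, 6.8) and moved to about (4.5, 8.0).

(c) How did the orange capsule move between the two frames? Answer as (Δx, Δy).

(0.9, -2.9)

From the two frames, the orange capsule sits at roughly (2.7, 4.9) before and (3.6, 2.0) after.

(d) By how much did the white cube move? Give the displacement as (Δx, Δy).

(0.0, -2.3)

From the two frames, the white cube sits at roughly (11.0, 6.6) before and (11.0, 4.3) after.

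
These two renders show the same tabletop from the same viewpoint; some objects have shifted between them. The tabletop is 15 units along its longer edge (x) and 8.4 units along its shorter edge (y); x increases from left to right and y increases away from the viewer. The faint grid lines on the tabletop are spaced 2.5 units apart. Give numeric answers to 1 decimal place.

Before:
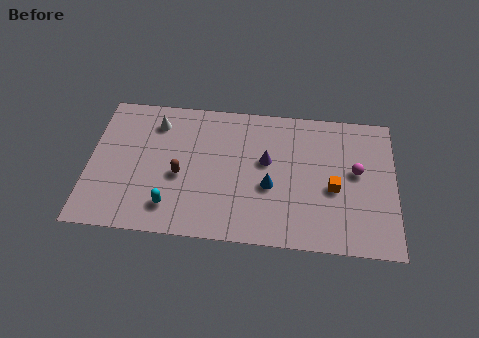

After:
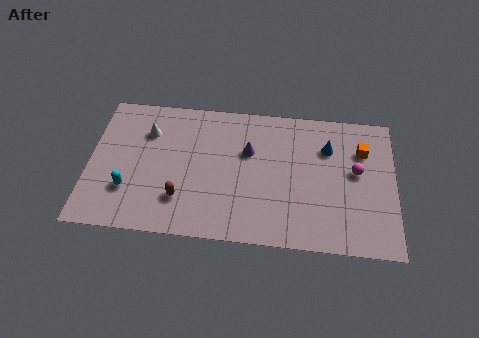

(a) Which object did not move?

the magenta sphere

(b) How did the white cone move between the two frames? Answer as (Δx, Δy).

(-0.4, -0.6)

The white cone started near (3.2, 6.7) and ended near (2.8, 6.1).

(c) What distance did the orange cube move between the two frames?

2.8

The orange cube moved from about (12.0, 3.6) to (13.4, 6.0), a distance of √(1.4² + 2.4²) ≈ 2.8.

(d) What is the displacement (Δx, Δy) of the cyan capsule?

(-2.1, 0.8)

The cyan capsule was at about (4.1, 1.7) and moved to about (2.0, 2.5).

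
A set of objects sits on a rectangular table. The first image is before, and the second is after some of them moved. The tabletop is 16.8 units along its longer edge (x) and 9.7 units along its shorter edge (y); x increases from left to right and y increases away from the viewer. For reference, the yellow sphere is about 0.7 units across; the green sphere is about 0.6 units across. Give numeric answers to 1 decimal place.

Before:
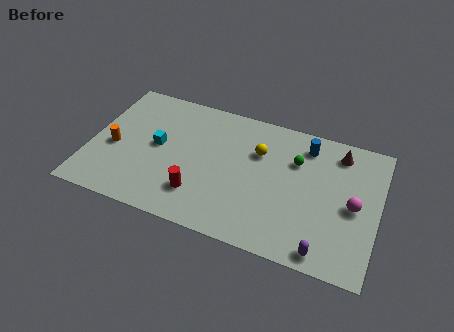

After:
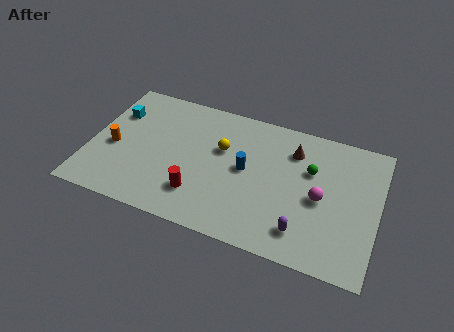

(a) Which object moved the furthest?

the blue cylinder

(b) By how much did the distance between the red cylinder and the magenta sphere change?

-1.9

They were about 9.1 units apart before and 7.2 after — 1.9 units closer together.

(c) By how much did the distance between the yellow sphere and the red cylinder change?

-1.4

The distance was about 5.2 in the first image and 3.8 in the second, so they moved 1.4 units closer together.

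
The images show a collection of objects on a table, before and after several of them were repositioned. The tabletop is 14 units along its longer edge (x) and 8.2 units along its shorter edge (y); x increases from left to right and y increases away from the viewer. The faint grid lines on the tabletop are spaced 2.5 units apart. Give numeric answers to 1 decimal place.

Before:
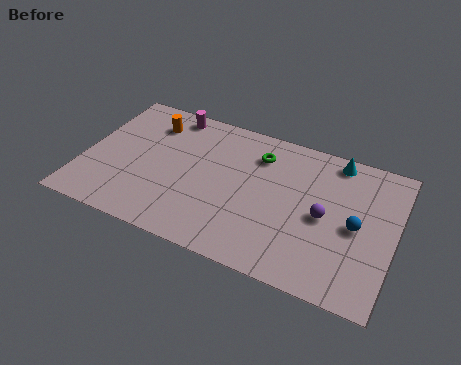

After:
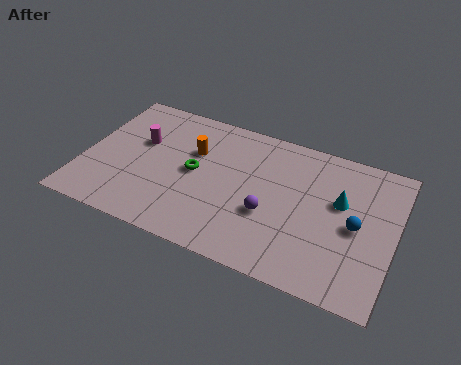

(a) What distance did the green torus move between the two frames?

3.4

The green torus was near (7.7, 6.3) before and (5.0, 4.2) after, so it travelled √(2.7² + 2.1²) ≈ 3.4 units.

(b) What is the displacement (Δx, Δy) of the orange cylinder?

(2.1, -1.0)

The orange cylinder was at about (2.7, 6.4) and moved to about (4.8, 5.4).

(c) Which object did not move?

the blue sphere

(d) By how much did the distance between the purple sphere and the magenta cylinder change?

-1.7

They were about 8.1 units apart before and 6.4 after — 1.7 units closer together.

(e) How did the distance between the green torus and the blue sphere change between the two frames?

+2.1

They were about 5.2 units apart before and 7.3 after — 2.1 units further apart.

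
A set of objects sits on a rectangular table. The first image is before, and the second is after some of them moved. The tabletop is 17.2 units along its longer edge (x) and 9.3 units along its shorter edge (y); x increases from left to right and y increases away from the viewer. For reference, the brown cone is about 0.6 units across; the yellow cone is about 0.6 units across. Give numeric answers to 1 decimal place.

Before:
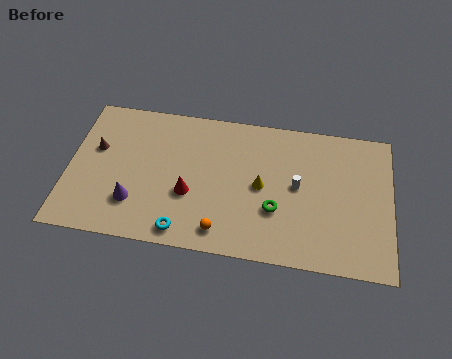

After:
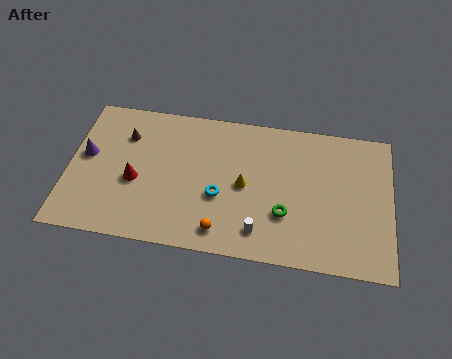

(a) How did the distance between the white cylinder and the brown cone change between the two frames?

-1.8

The distance was about 10.8 in the first image and 9.0 in the second, so they moved 1.8 units closer together.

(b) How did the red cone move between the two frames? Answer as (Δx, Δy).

(-2.9, 0.4)

From the two frames, the red cone sits at roughly (6.5, 3.5) before and (3.6, 3.9) after.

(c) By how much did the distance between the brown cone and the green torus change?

-0.5

Before: roughly 10.0 units apart; after: 9.5. That's 0.5 units closer together.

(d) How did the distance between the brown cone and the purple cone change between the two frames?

-1.3

Before: roughly 3.9 units apart; after: 2.6. That's 1.3 units closer together.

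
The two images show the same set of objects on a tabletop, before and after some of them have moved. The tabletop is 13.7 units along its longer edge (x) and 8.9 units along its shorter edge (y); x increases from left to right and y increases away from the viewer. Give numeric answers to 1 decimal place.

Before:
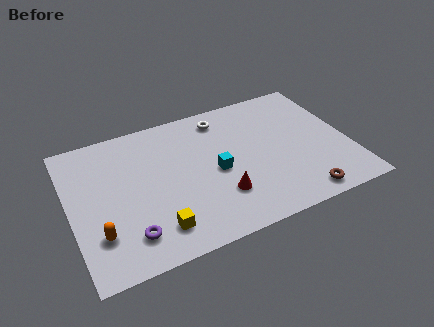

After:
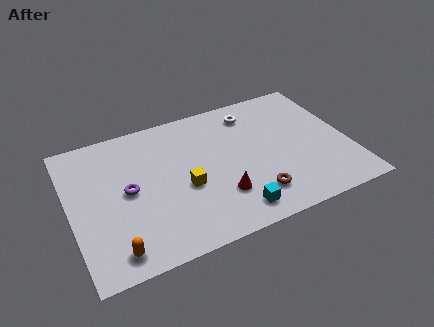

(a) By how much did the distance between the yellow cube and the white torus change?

-1.8

The distance was about 7.0 in the first image and 5.2 in the second, so they moved 1.8 units closer together.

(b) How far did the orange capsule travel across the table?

1.3

The orange capsule was near (1.2, 2.4) before and (1.8, 1.2) after, so it travelled √(0.6² + 1.2²) ≈ 1.3 units.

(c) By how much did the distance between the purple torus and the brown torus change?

-1.9

Before: roughly 8.3 units apart; after: 6.4. That's 1.9 units closer together.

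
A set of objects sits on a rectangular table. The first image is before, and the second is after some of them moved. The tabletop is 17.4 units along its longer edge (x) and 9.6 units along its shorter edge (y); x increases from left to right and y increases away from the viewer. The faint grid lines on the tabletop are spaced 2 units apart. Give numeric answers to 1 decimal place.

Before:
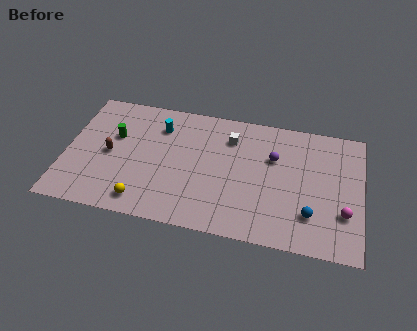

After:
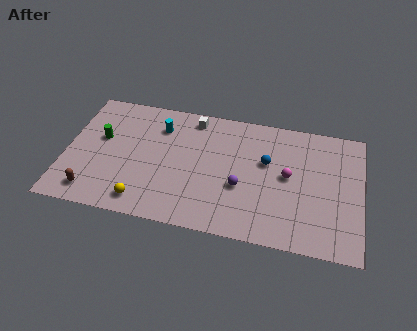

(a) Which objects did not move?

the yellow sphere and the cyan cylinder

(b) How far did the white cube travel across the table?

2.5

The white cube was near (9.6, 7.3) before and (7.3, 8.4) after, so it travelled √(2.3² + 1.1²) ≈ 2.5 units.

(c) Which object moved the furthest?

the blue sphere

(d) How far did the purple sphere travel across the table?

3.2

The purple sphere was near (12.2, 6.3) before and (10.4, 3.7) after, so it travelled √(1.8² + 2.6²) ≈ 3.2 units.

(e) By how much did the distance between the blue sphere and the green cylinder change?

-2.4

Before: roughly 12.2 units apart; after: 9.8. That's 2.4 units closer together.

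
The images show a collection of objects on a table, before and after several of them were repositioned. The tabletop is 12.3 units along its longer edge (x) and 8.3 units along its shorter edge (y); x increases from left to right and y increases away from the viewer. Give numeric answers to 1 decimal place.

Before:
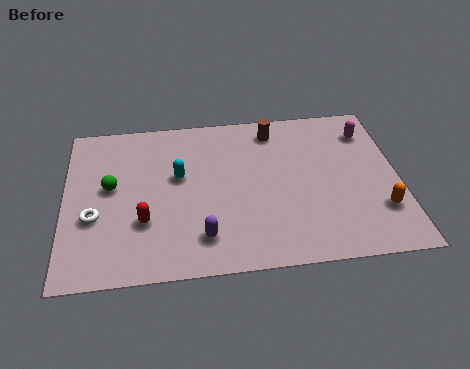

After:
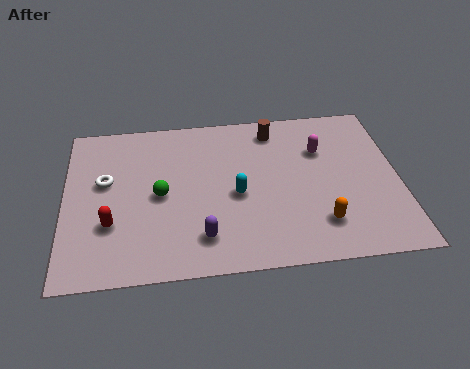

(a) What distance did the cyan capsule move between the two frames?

2.4

The cyan capsule was near (4.2, 4.9) before and (6.3, 3.7) after, so it travelled √(2.1² + 1.2²) ≈ 2.4 units.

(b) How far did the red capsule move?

1.2

From (2.9, 2.7) to (1.7, 2.7), the red capsule covered √(1.2² + 0.0²) ≈ 1.2 units.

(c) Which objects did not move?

the brown cylinder and the purple capsule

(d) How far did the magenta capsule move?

2.0

From (11.3, 6.5) to (9.5, 5.7), the magenta capsule covered √(1.8² + 0.8²) ≈ 2.0 units.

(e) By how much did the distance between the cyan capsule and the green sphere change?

+0.3

The distance was about 2.5 in the first image and 2.8 in the second, so they moved 0.3 units further apart.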